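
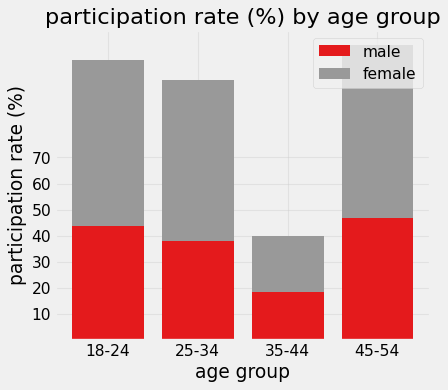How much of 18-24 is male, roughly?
≈ 40

male top ≈ 40, bottom ≈ 0; segment ≈ 40.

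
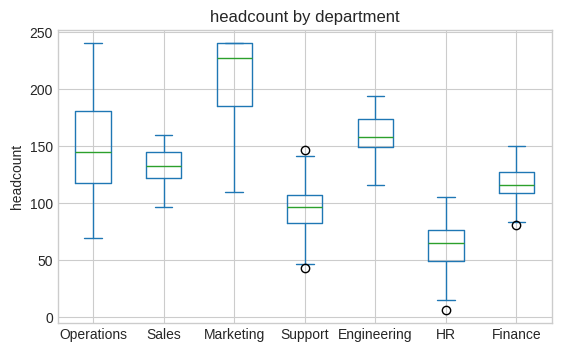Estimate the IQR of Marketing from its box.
≈ 60

Q3 ≈ 240, Q1 ≈ 180; IQR ≈ 60.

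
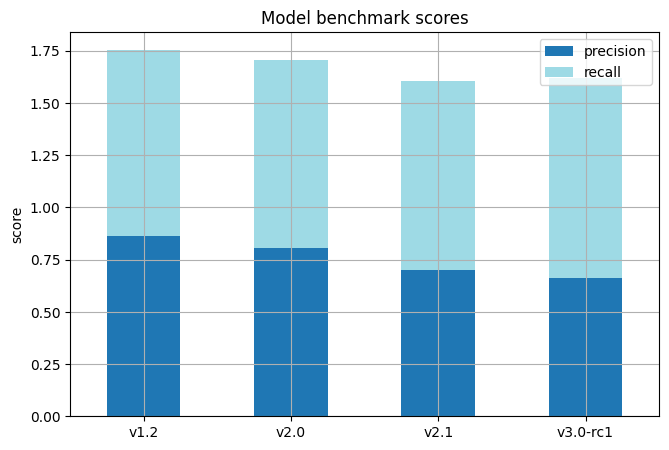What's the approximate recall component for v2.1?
recall top ≈ 1.6, bottom ≈ 0.6; segment ≈ 1.0.

≈ 1.0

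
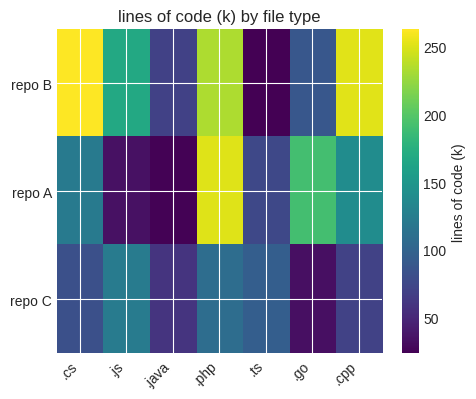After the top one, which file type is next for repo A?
.go

Top 3 for repo A: .php ≈ 260, .go ≈ 200, .cpp ≈ 140.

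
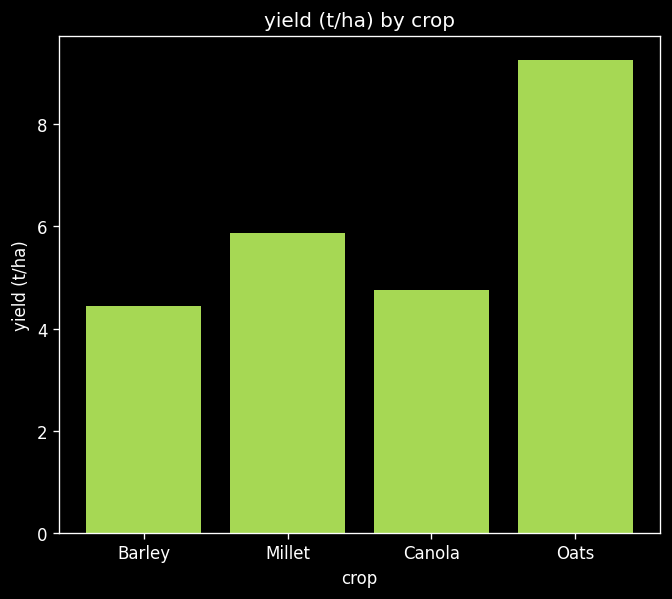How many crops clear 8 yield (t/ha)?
1

Above 8: Oats.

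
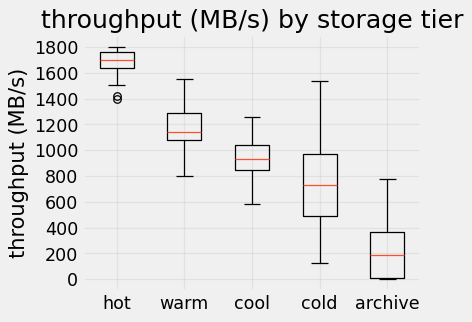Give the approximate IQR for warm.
Q3 ≈ 1200, Q1 ≈ 1000; IQR ≈ 200.

≈ 200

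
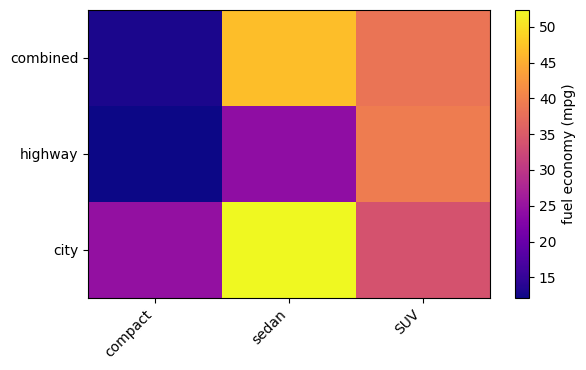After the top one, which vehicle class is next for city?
Top 3 for city: sedan ≈ 50, SUV ≈ 35, compact ≈ 25.

SUV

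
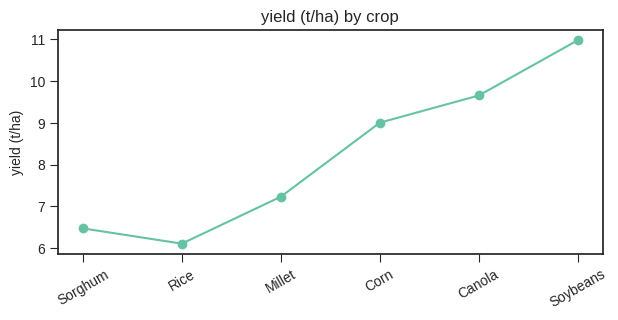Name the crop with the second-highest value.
Top 3: Soybeans ≈ 11.0, Canola ≈ 9.5, Corn ≈ 9.0.

Canola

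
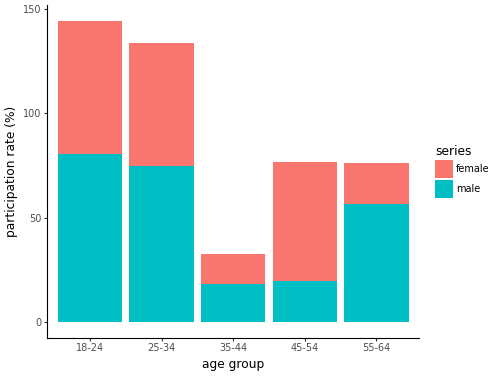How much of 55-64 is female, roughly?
female top ≈ 80, bottom ≈ 60; segment ≈ 20.

≈ 20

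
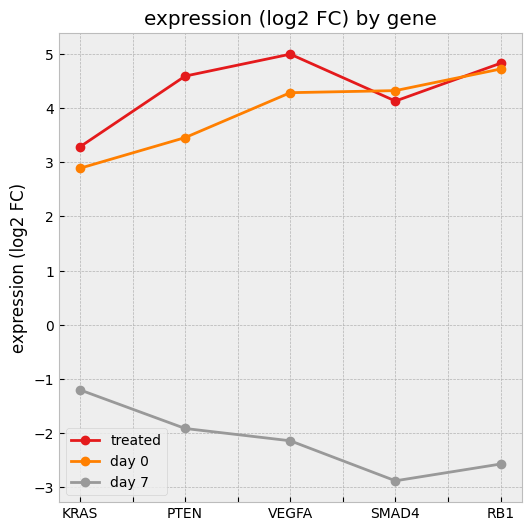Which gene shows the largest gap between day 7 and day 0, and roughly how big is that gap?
RB1: day 7 ≈ -3, day 0 ≈ 5 → gap ≈ 8. Next-largest (SMAD4) is only ≈ 7.

RB1, ≈ 8 log2 FC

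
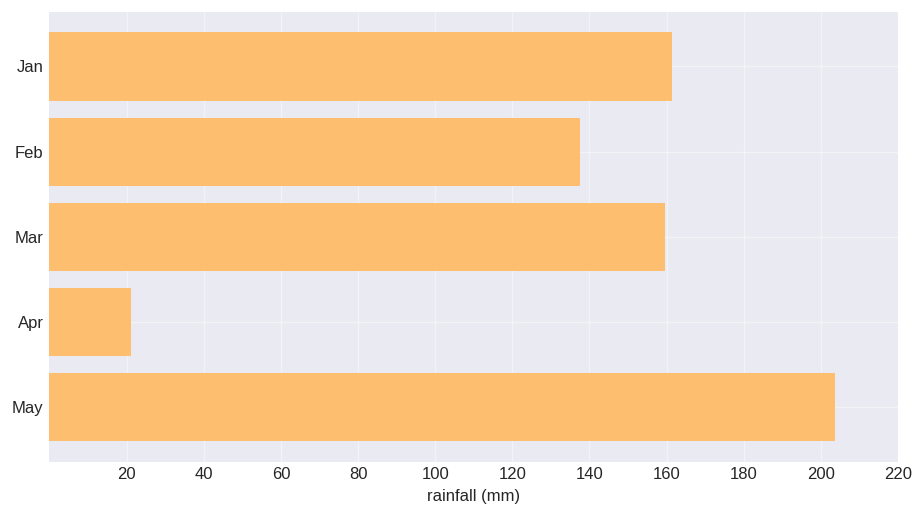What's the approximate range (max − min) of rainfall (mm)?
Max May ≈ 200, min Apr ≈ 20; range ≈ 180.

≈ 180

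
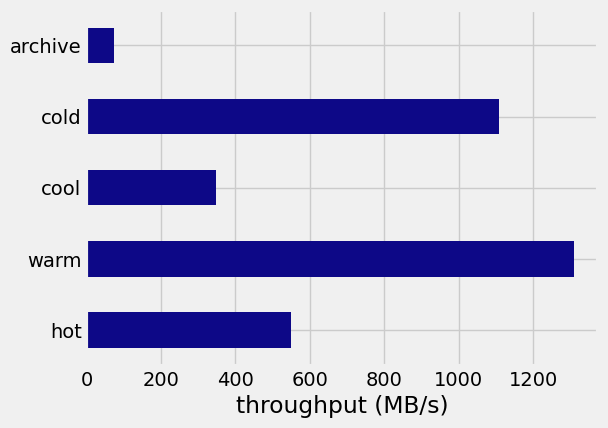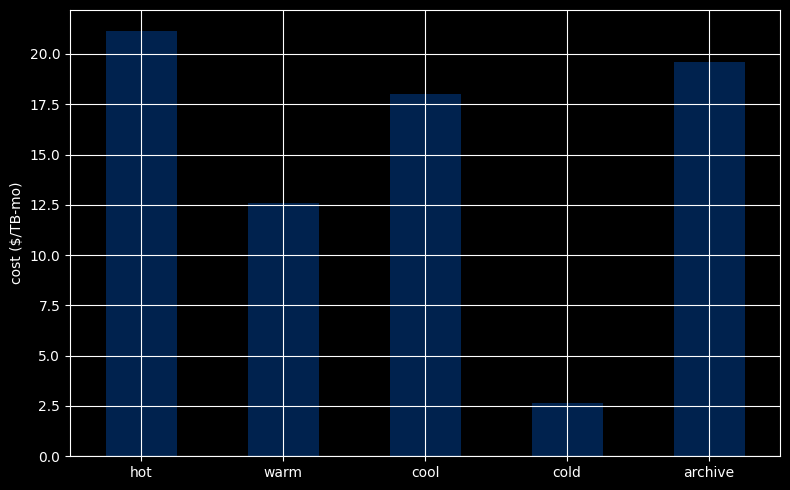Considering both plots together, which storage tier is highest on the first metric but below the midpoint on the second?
Chart 2 median cost ($/TB-mo) ≈ 18; below-median storage tiers: warm, cold. Among those, warm has the highest throughput (MB/s) (≈ 1400).

warm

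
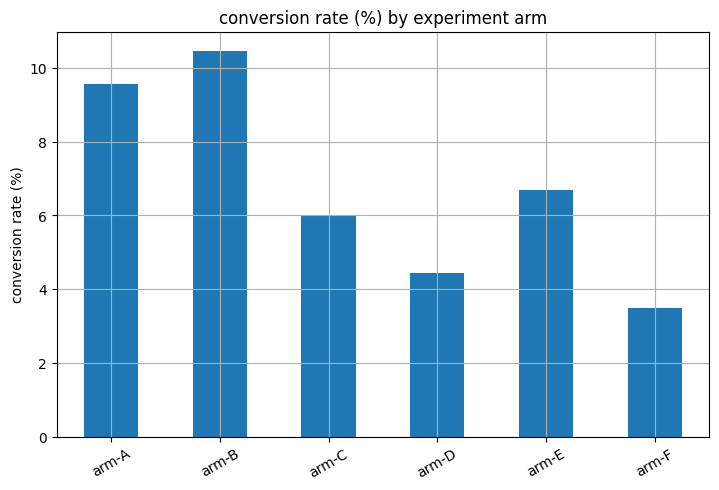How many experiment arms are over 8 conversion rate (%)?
Above 8: arm-A, arm-B.

2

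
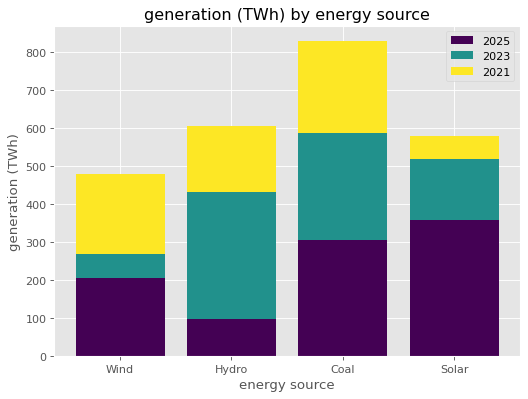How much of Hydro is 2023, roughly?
2023 top ≈ 400, bottom ≈ 100; segment ≈ 300.

≈ 300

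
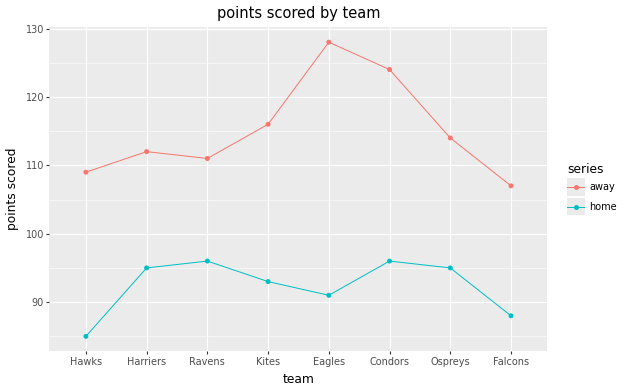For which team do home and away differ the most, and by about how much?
Eagles: home ≈ 90, away ≈ 130 → gap ≈ 40. Next-largest (Condors) is only ≈ 30.

Eagles, ≈ 40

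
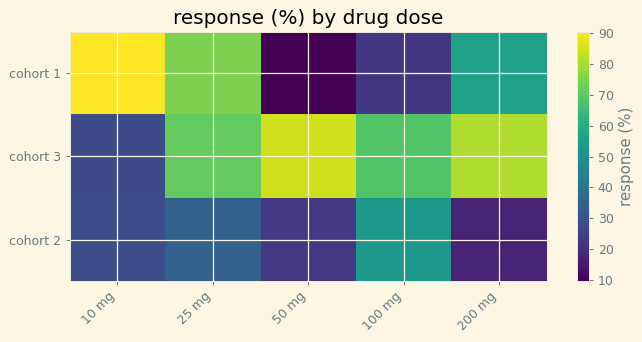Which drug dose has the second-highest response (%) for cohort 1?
25 mg

Top 3 for cohort 1: 10 mg ≈ 90, 25 mg ≈ 70, 200 mg ≈ 60.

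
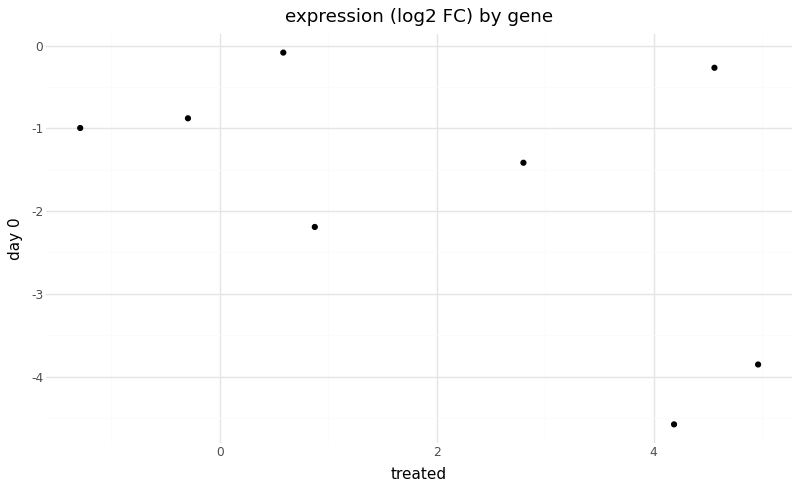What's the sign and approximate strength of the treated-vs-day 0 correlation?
Points are negatively correlated; moderate (|r| ≈ 0.5).

negative, moderate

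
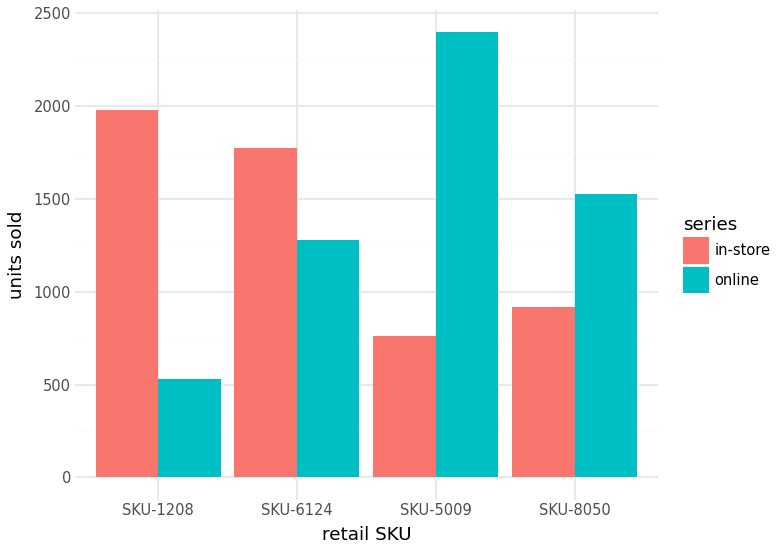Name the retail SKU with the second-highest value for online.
Top 3 for online: SKU-5009 ≈ 2400, SKU-8050 ≈ 1600, SKU-6124 ≈ 1200.

SKU-8050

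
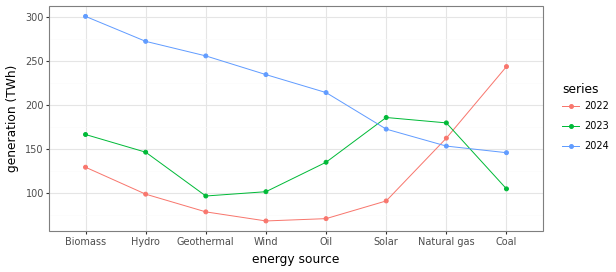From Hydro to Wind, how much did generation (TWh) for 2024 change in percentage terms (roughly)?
≈ -14.3%

Hydro ≈ 280, Wind ≈ 240; (240 − 280) / 280 ≈ -14.3%.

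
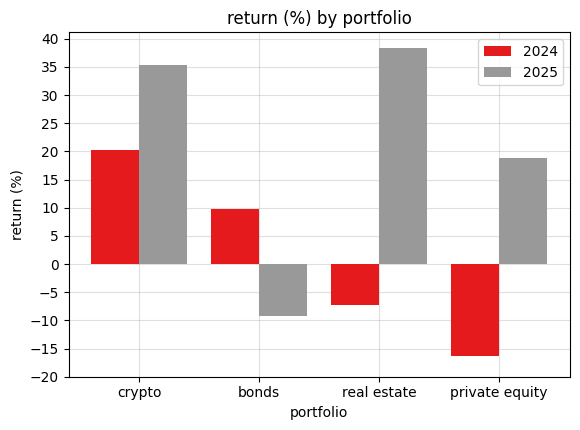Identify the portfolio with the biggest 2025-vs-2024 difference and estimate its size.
real estate, ≈ 45 %

real estate: 2025 ≈ 40, 2024 ≈ -5 → gap ≈ 45. Next-largest (private equity) is only ≈ 35.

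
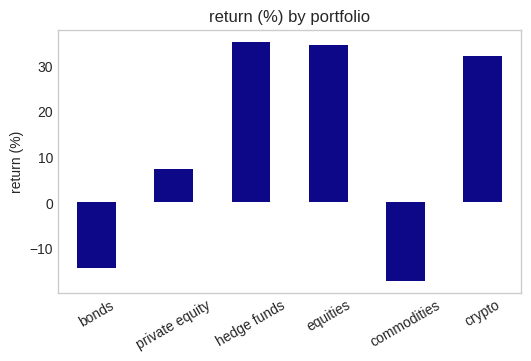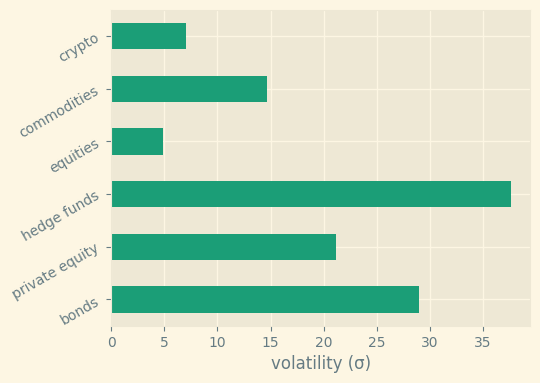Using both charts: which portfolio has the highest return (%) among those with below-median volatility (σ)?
Chart 2 median volatility (σ) ≈ 20; below-median portfolios: equities, commodities, crypto. Among those, equities has the highest return (%) (≈ 35).

equities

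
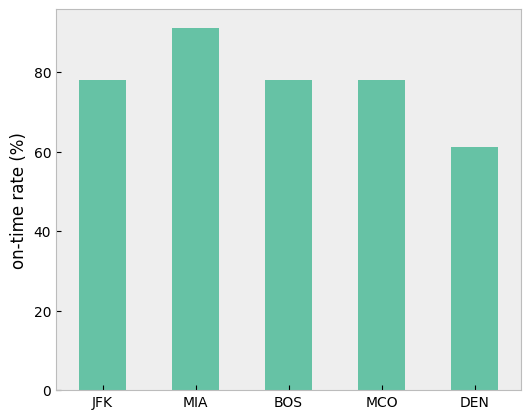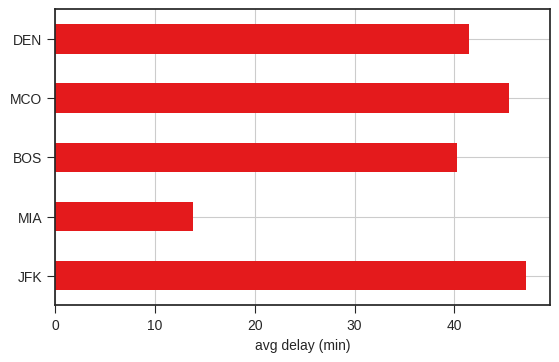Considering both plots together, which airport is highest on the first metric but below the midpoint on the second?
Chart 2 median avg delay (min) ≈ 40; below-median airports: MIA, BOS. Among those, MIA has the highest on-time rate (%) (≈ 90).

MIA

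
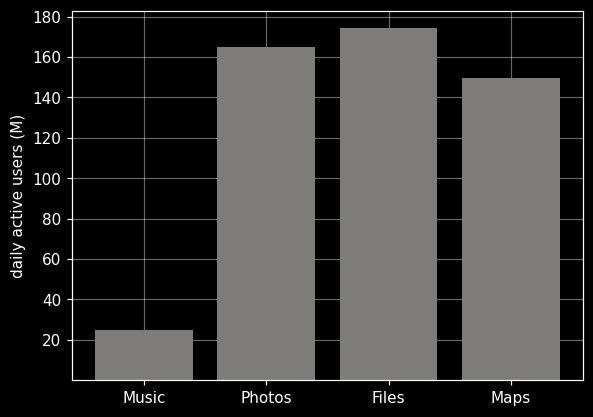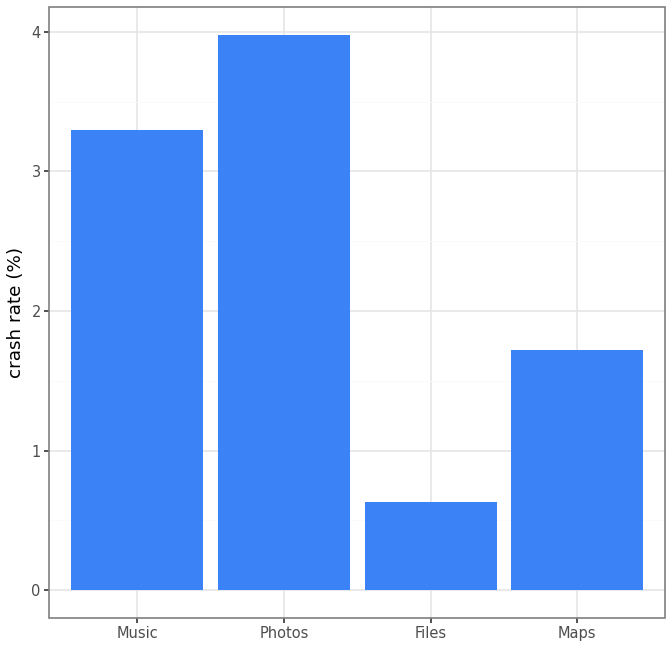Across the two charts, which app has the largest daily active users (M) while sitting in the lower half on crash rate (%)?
Chart 2 median crash rate (%) ≈ 2.5; below-median apps: Files, Maps. Among those, Files has the highest daily active users (M) (≈ 180).

Files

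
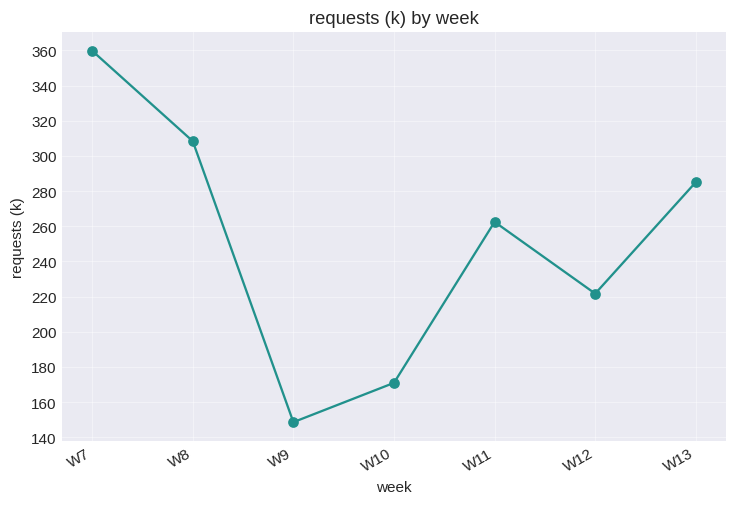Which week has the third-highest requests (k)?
W13

Top 4: W7 ≈ 360, W8 ≈ 300, W13 ≈ 280, W11 ≈ 260.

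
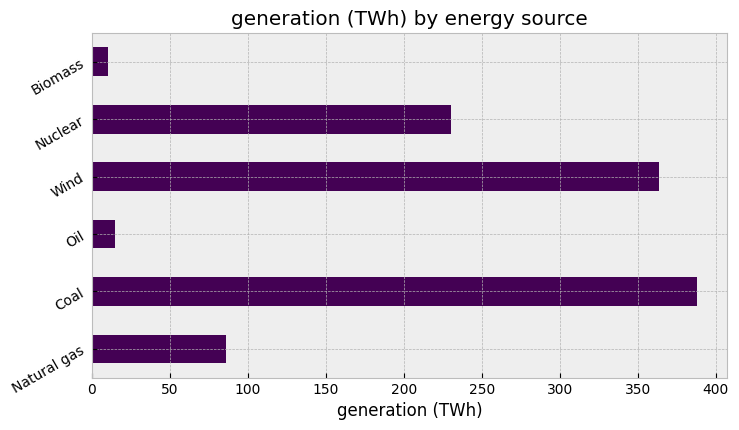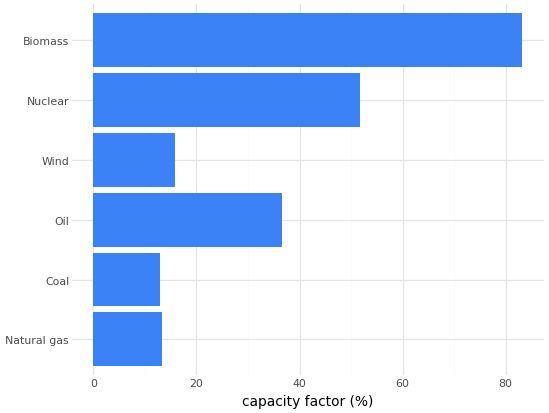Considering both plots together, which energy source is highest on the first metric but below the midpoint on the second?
Coal

Chart 2 median capacity factor (%) ≈ 30; below-median energy sources: Natural gas, Coal, Wind. Among those, Coal has the highest generation (TWh) (≈ 400).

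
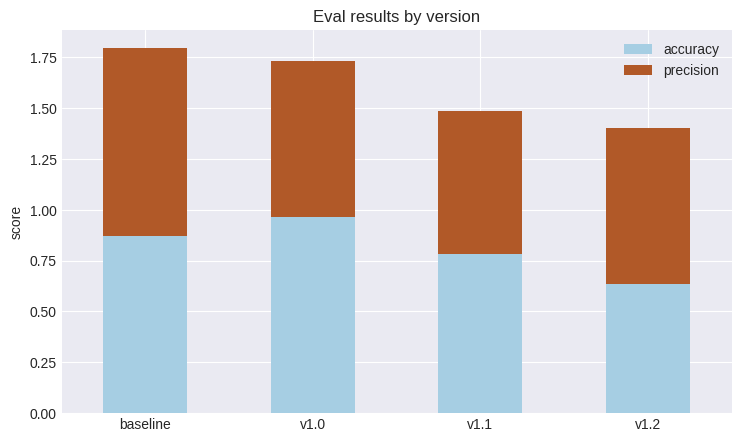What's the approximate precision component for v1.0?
precision top ≈ 1.8, bottom ≈ 1.0; segment ≈ 0.8.

≈ 0.8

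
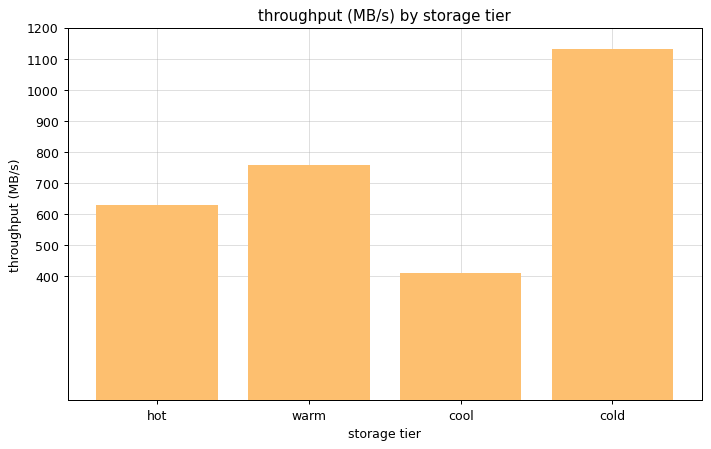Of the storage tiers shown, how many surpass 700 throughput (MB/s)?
2

Above 700: warm, cold.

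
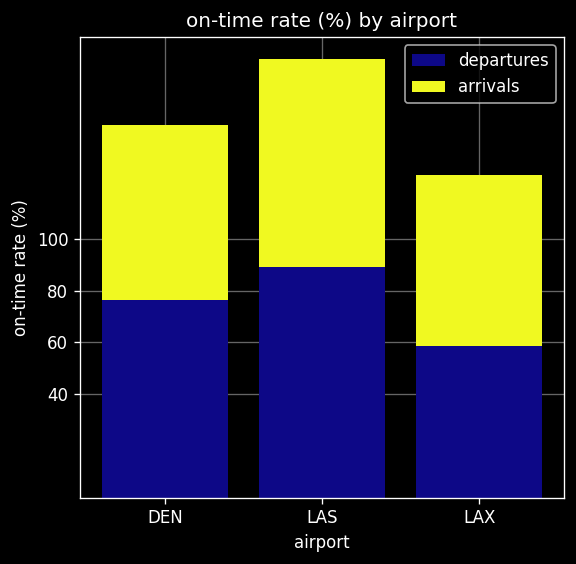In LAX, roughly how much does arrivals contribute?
≈ 60

arrivals top ≈ 120, bottom ≈ 60; segment ≈ 60.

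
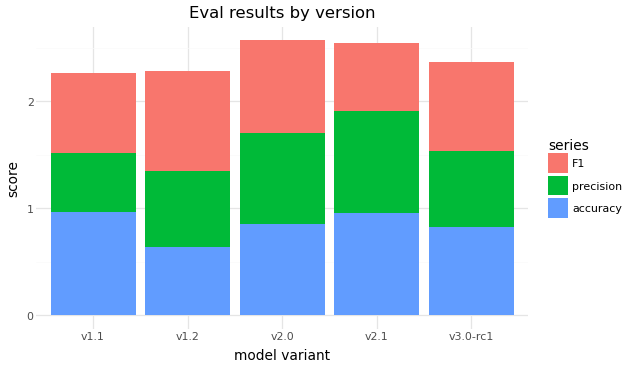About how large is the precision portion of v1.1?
precision top ≈ 1.5, bottom ≈ 1.0; segment ≈ 0.5.

≈ 0.5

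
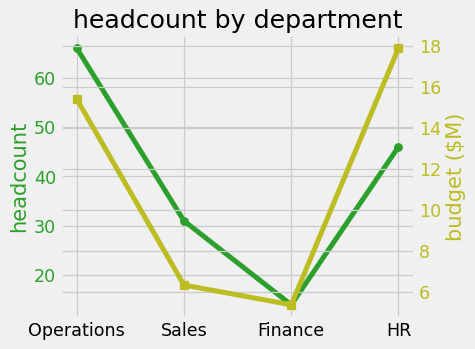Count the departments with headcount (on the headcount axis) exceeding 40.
Above 40: Operations, HR.

2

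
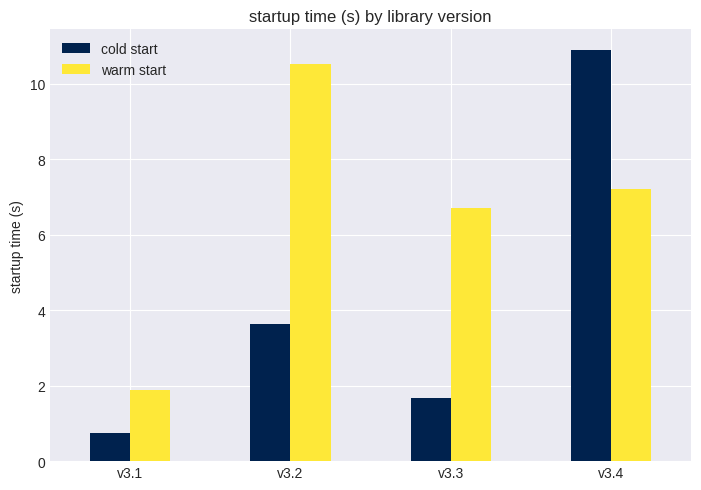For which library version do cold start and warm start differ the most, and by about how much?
v3.2, ≈ 7 s

v3.2: cold start ≈ 4, warm start ≈ 11 → gap ≈ 7. Next-largest (v3.3) is only ≈ 5.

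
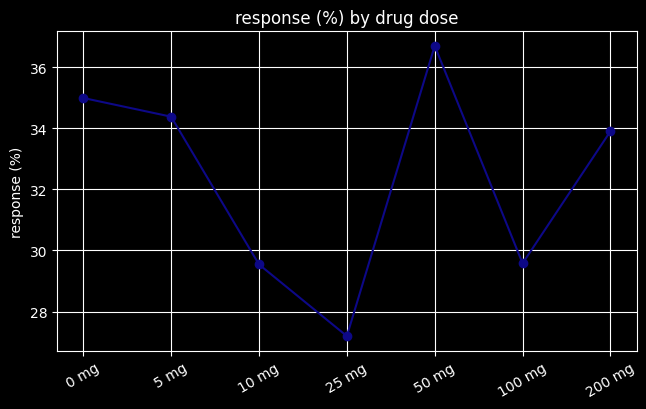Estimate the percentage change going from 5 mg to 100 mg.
≈ -11.8%

5 mg ≈ 34, 100 mg ≈ 30; (30 − 34) / 34 ≈ -11.8%.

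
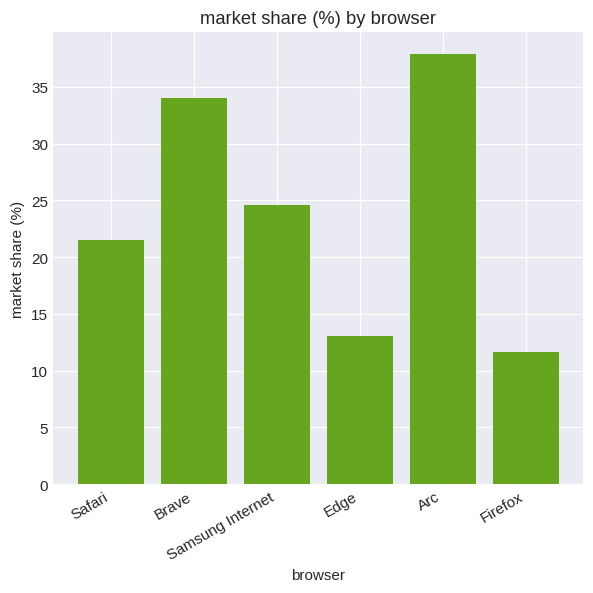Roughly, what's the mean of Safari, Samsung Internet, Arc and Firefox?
≈ 24

(20 + 25 + 40 + 10) / 4 ≈ 24.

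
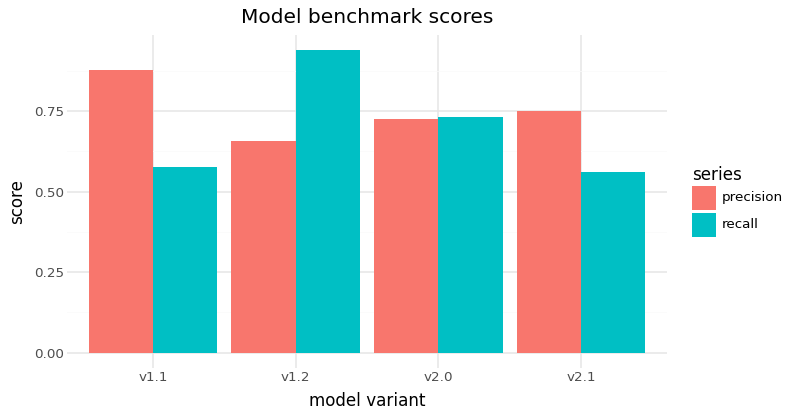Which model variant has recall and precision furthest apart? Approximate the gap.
v1.1: recall ≈ 0.6, precision ≈ 0.9 → gap ≈ 0.3. Next-largest (v1.2) is only ≈ 0.2.

v1.1, ≈ 0.3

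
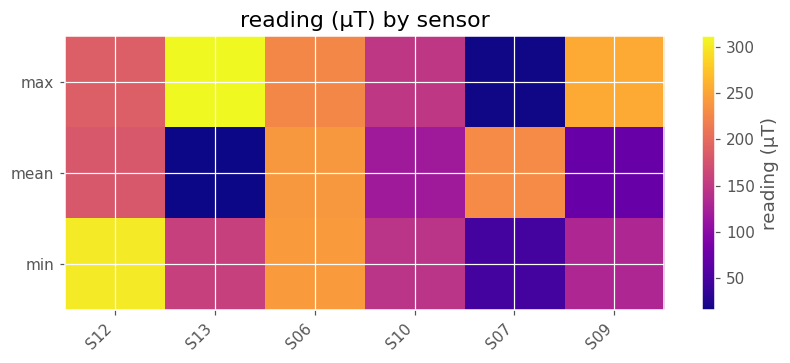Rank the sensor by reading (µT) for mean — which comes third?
S12

Top 4 for mean: S06 ≈ 250, S07 ≈ 225, S12 ≈ 175, S10 ≈ 125.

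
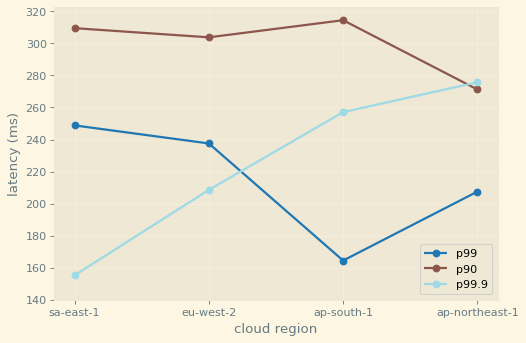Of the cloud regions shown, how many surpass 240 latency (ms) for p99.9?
Above 240: ap-south-1, ap-northeast-1.

2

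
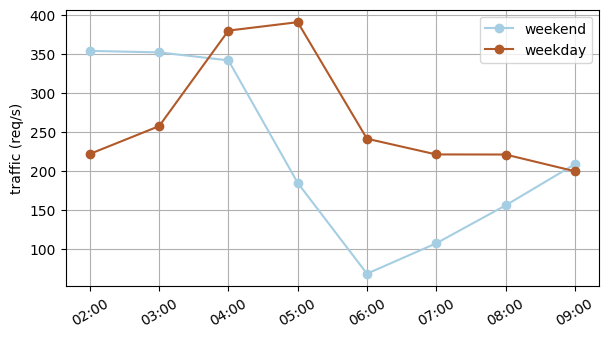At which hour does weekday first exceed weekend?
03:00: weekday ≈ 250 vs weekend ≈ 350 (not yet); 04:00: weekday ≈ 400 vs weekend ≈ 350 (first crossover).

04:00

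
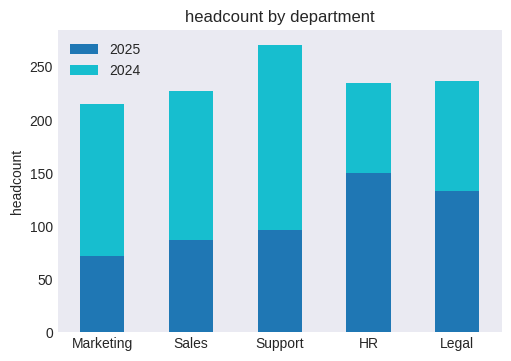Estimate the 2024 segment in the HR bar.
≈ 75

2024 top ≈ 225, bottom ≈ 150; segment ≈ 75.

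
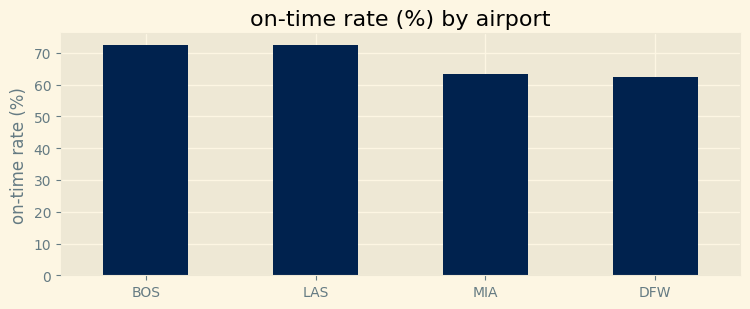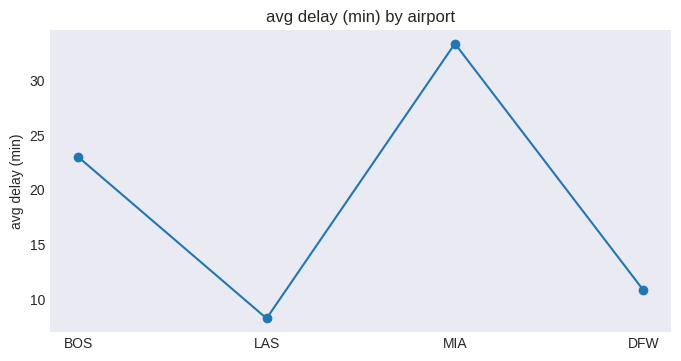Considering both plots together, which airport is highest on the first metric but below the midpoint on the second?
Chart 2 median avg delay (min) ≈ 15; below-median airports: LAS, DFW. Among those, LAS has the highest on-time rate (%) (≈ 70).

LAS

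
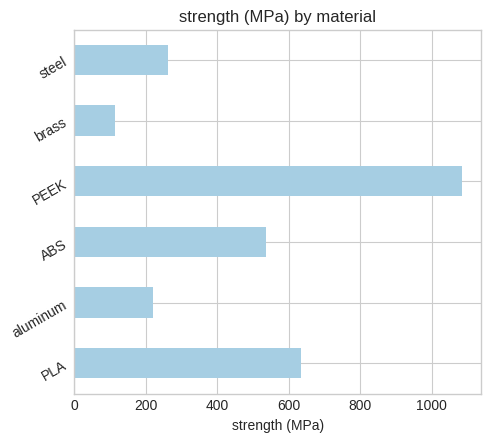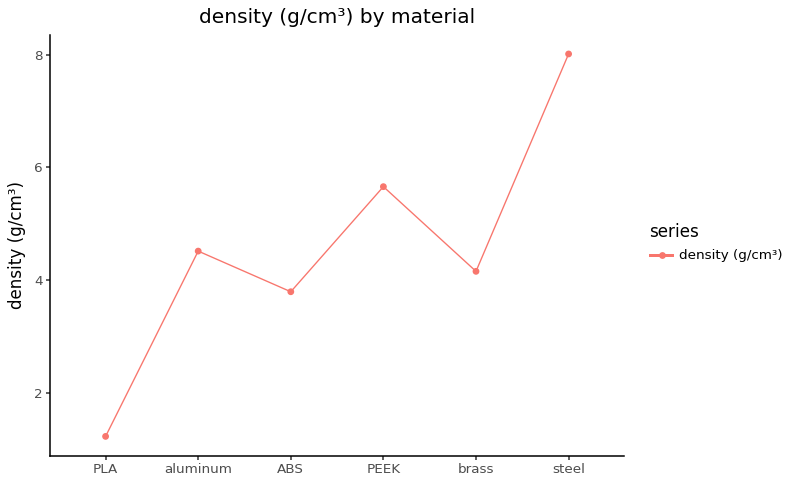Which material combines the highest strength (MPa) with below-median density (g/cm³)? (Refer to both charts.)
Chart 2 median density (g/cm³) ≈ 4; below-median materials: PLA, ABS, brass. Among those, PLA has the highest strength (MPa) (≈ 600).

PLA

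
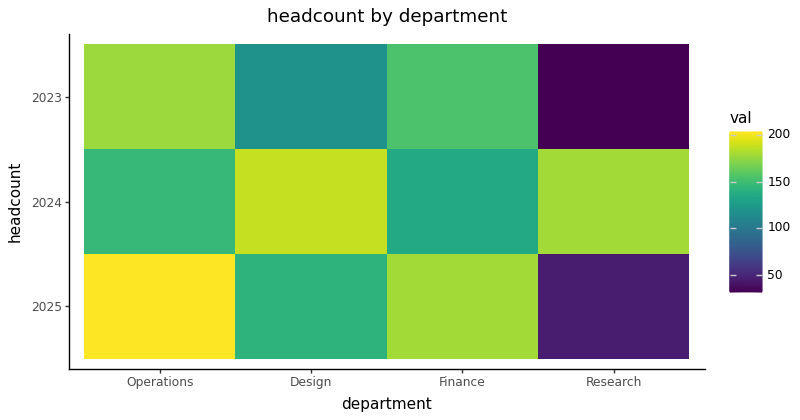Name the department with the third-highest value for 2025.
Top 4 for 2025: Operations ≈ 200, Finance ≈ 180, Design ≈ 140, Research ≈ 40.

Design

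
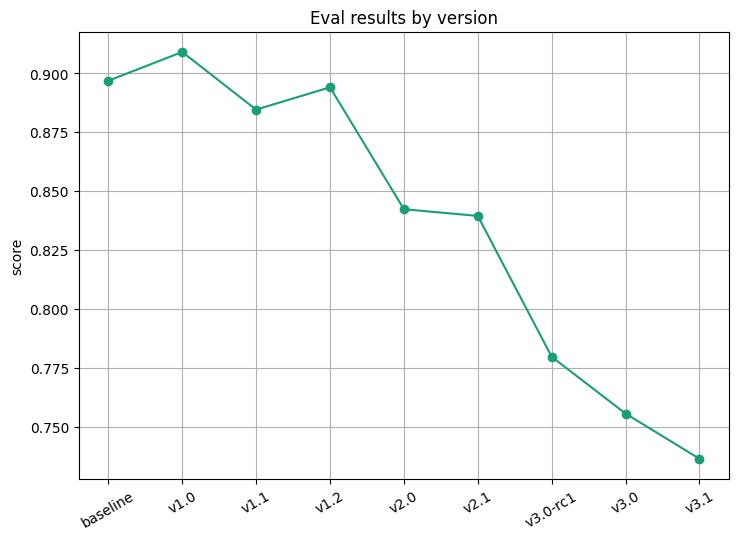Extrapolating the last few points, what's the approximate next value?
Last three: 0.78, 0.76, 0.74 → slope ≈ -0.02/step → next ≈ 0.72.

≈ 0.72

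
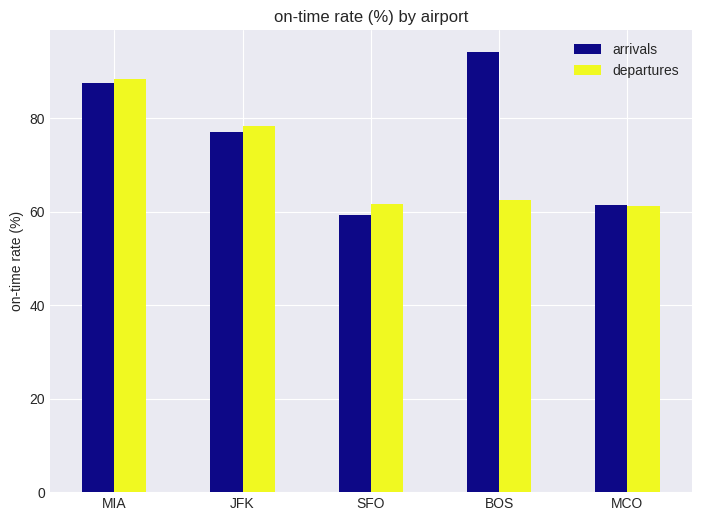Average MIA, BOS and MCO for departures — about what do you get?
≈ 70

(90 + 60 + 60) / 3 ≈ 70.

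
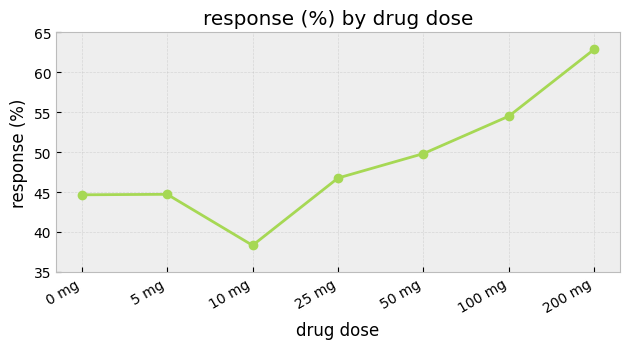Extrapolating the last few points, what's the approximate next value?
Last three: 50, 55, 65 → slope ≈ 7.5/step → next ≈ 72.5.

≈ 72.5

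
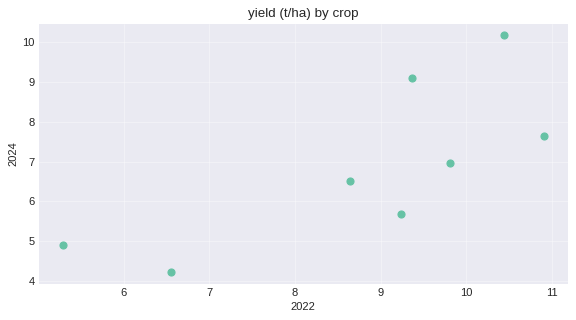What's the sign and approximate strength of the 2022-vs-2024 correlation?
Points are positively correlated; strong (|r| ≈ 0.8).

positive, strong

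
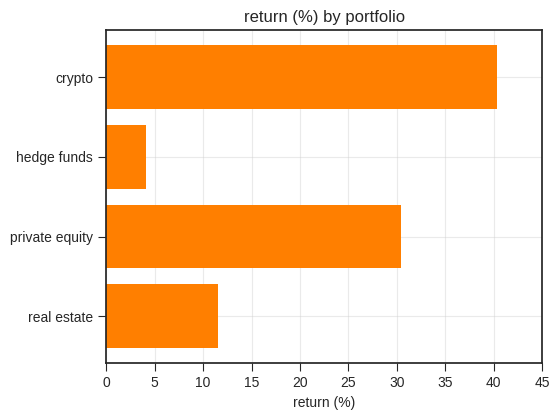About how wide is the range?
≈ 35

Max crypto ≈ 40, min hedge funds ≈ 5; range ≈ 35.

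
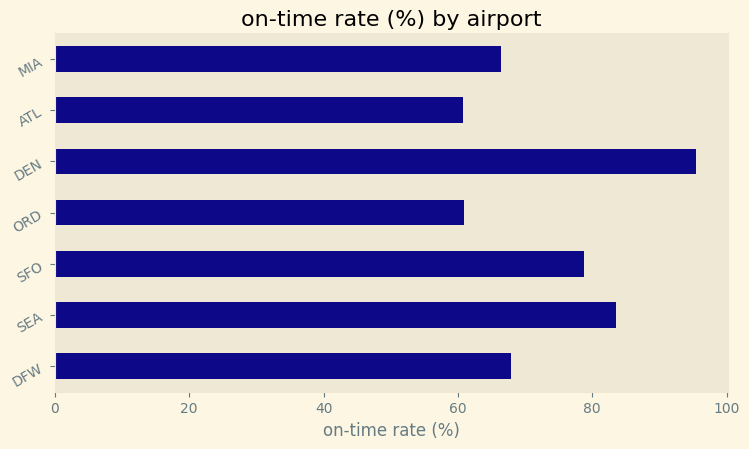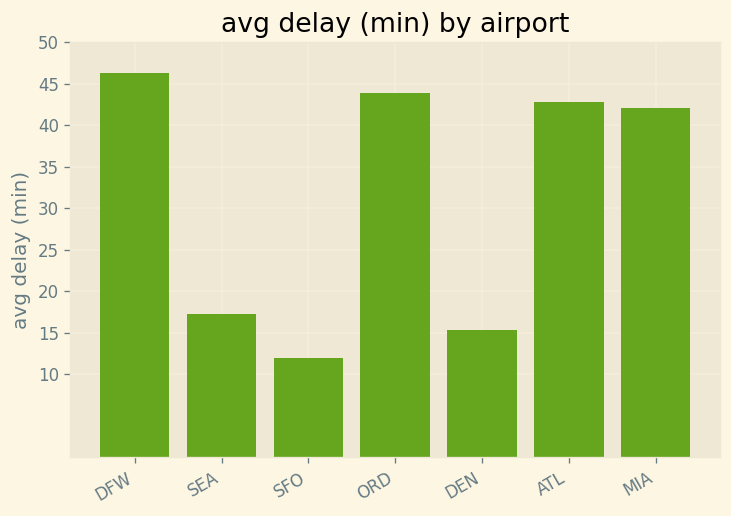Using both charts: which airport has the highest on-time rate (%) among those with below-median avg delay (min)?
DEN

Chart 2 median avg delay (min) ≈ 40; below-median airports: SEA, SFO, DEN. Among those, DEN has the highest on-time rate (%) (≈ 100).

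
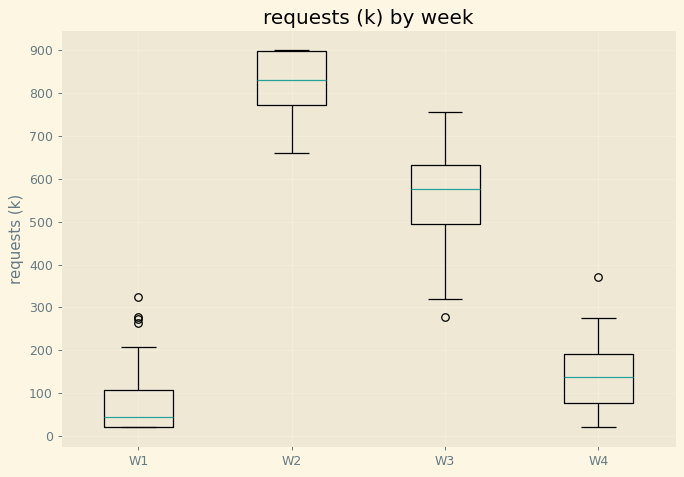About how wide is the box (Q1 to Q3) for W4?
≈ 100

Q3 ≈ 200, Q1 ≈ 100; IQR ≈ 100.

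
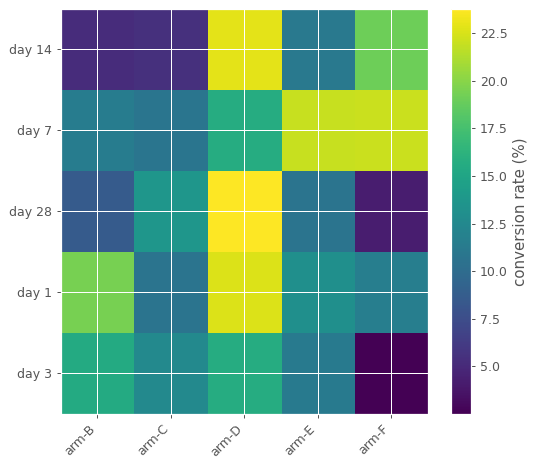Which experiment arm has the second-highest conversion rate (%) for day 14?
Top 3 for day 14: arm-D ≈ 22, arm-F ≈ 20, arm-E ≈ 12.

arm-F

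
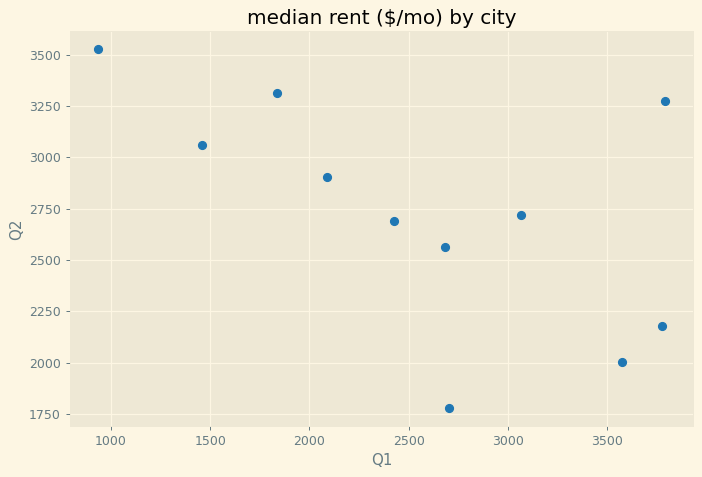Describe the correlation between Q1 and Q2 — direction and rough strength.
Points are negatively correlated; moderate (|r| ≈ 0.6).

negative, moderate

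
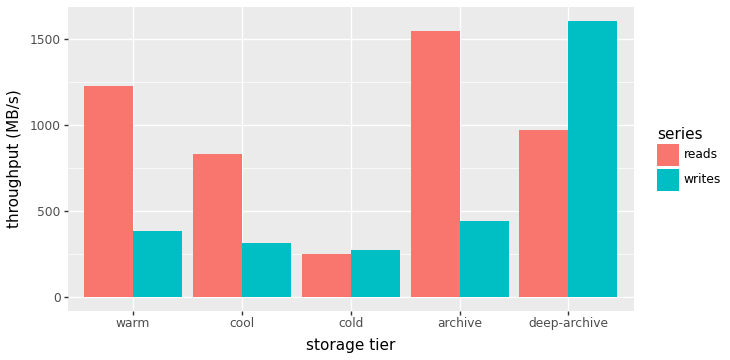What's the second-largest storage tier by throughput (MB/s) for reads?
Top 3 for reads: archive ≈ 1600, warm ≈ 1200, deep-archive ≈ 1000.

warm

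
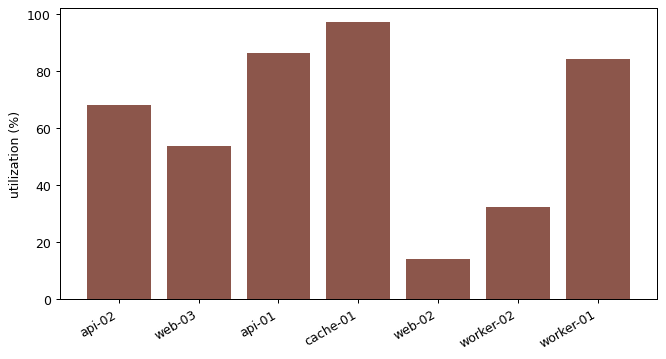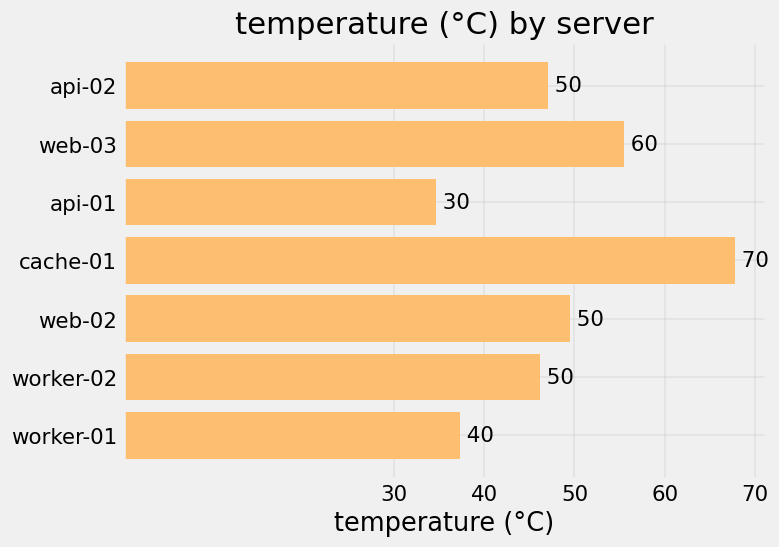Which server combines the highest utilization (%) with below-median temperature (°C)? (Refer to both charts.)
Chart 2 median temperature (°C) ≈ 50; below-median servers: api-01, worker-02, worker-01. Among those, api-01 has the highest utilization (%) (≈ 90).

api-01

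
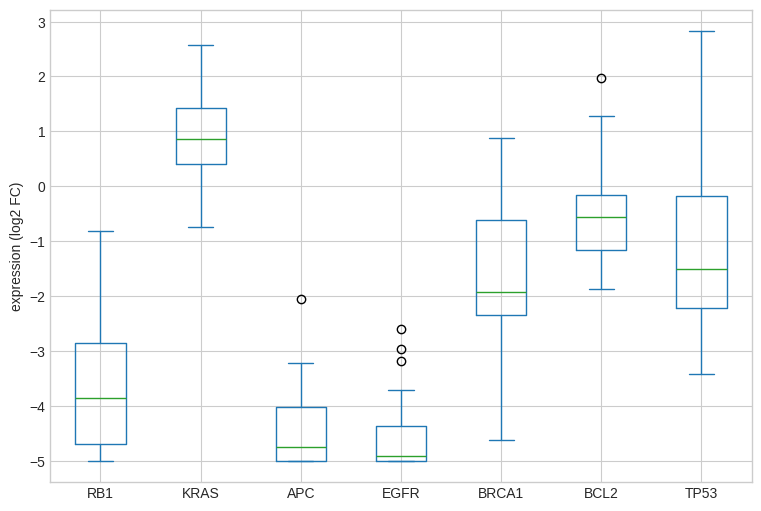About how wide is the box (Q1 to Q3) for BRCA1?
Q3 ≈ -0.5, Q1 ≈ -2.5; IQR ≈ 2.0.

≈ 2.0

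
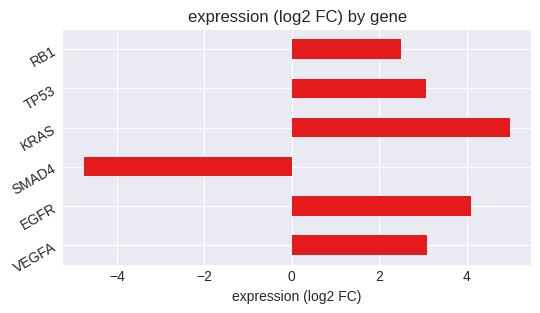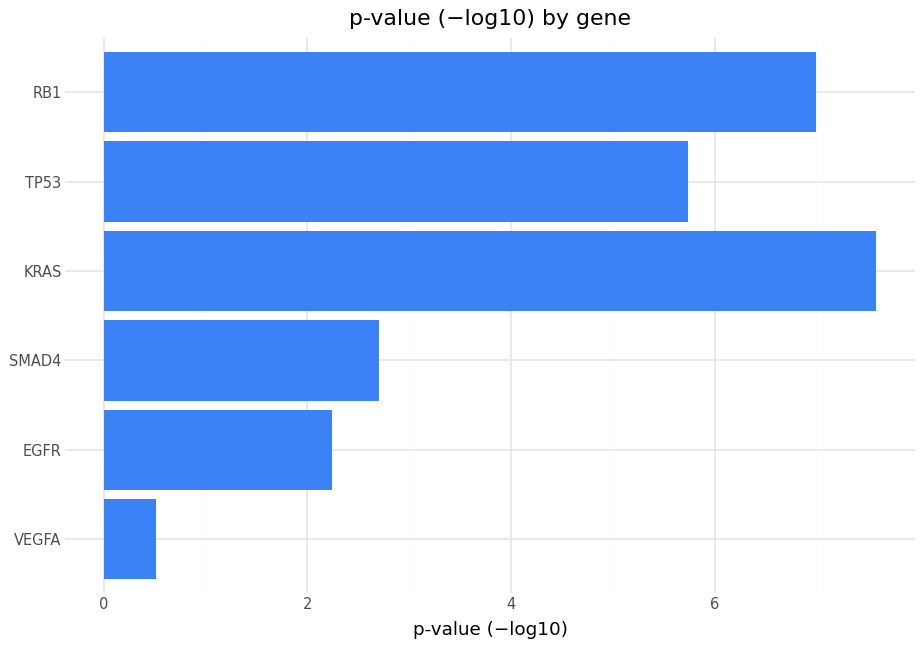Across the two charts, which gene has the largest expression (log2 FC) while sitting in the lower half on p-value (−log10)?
EGFR

Chart 2 median p-value (−log10) ≈ 4; below-median genes: VEGFA, EGFR, SMAD4. Among those, EGFR has the highest expression (log2 FC) (≈ 4).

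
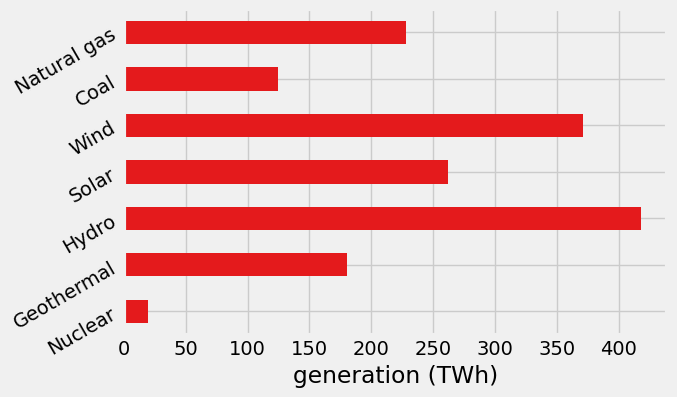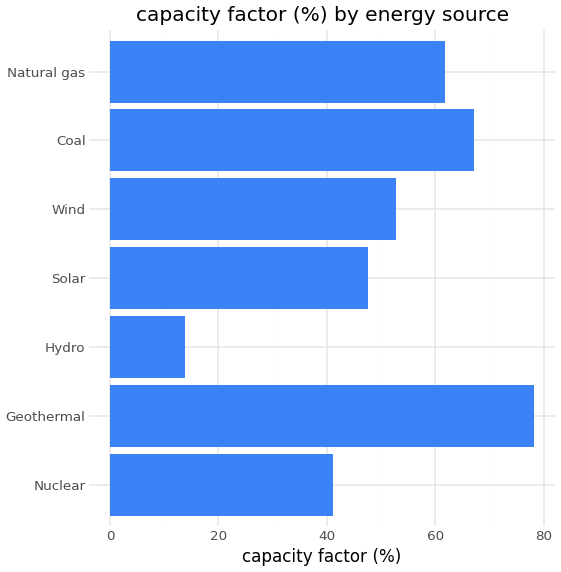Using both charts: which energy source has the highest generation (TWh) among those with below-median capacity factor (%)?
Chart 2 median capacity factor (%) ≈ 50; below-median energy sources: Nuclear, Hydro, Solar. Among those, Hydro has the highest generation (TWh) (≈ 400).

Hydro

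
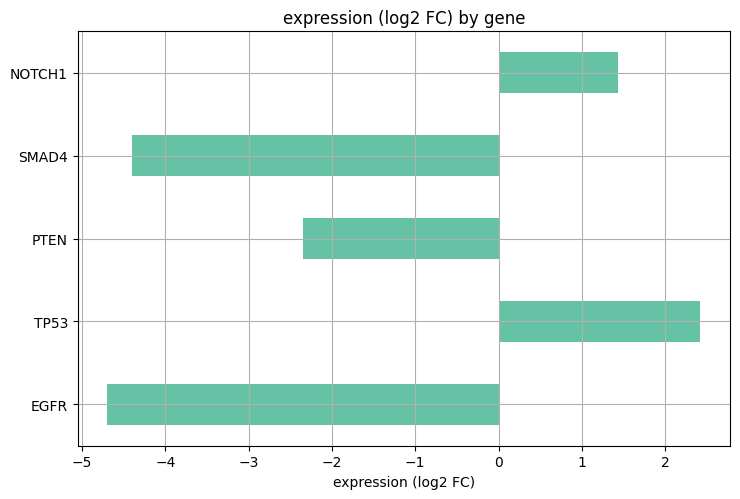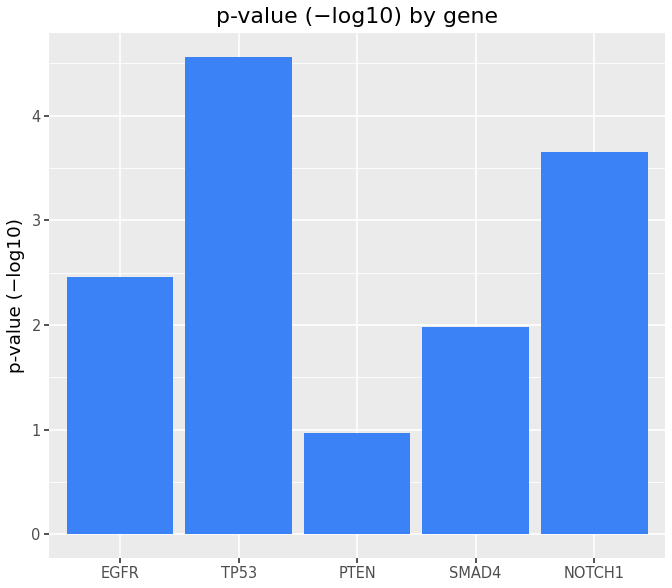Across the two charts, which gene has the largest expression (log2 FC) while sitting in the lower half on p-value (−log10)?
PTEN

Chart 2 median p-value (−log10) ≈ 2.5; below-median genes: PTEN, SMAD4. Among those, PTEN has the highest expression (log2 FC) (≈ -2.5).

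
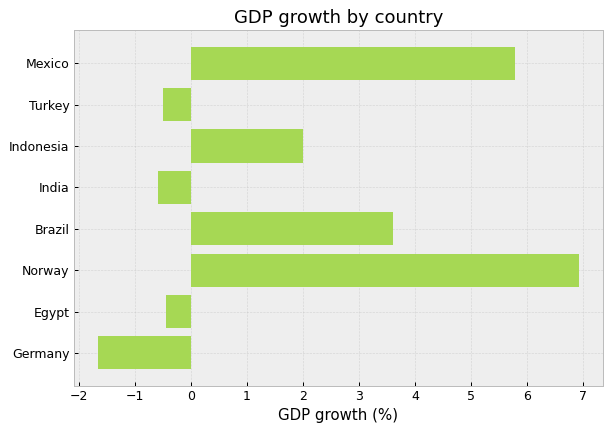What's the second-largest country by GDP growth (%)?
Mexico

Top 3: Norway ≈ 7, Mexico ≈ 6, Brazil ≈ 4.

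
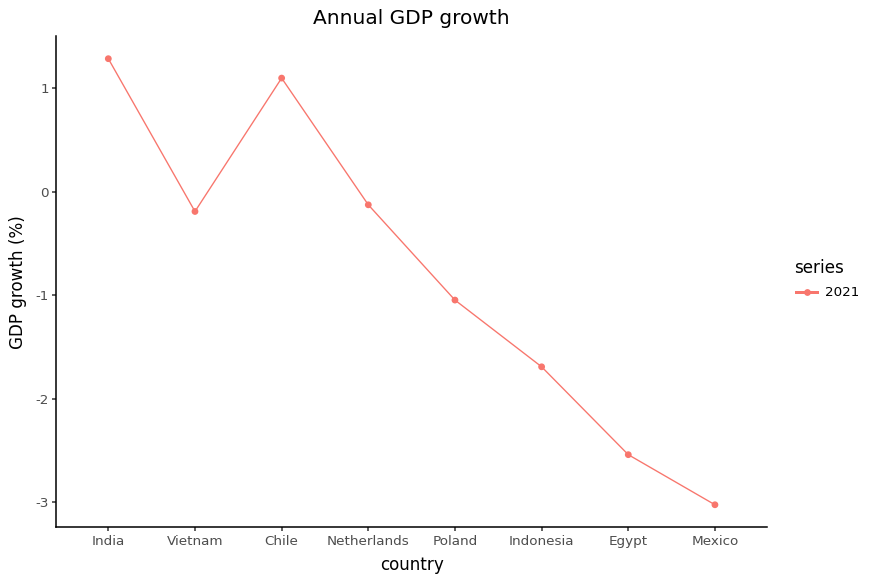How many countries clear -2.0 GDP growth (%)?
Above -2.0: India, Vietnam, Chile, Netherlands, Poland, Indonesia.

6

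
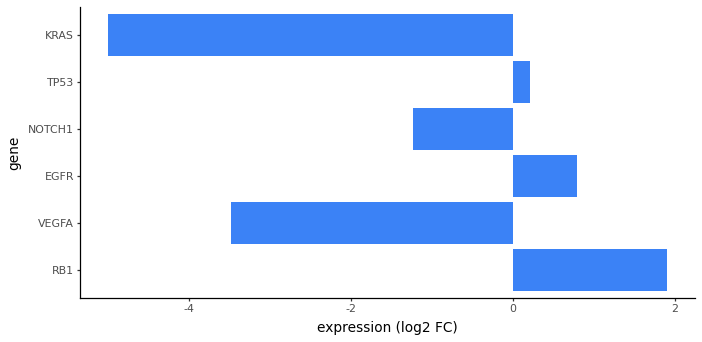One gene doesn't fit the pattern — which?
KRAS ≈ -5; the rest sit between ≈ -3 and ≈ 2.

KRAS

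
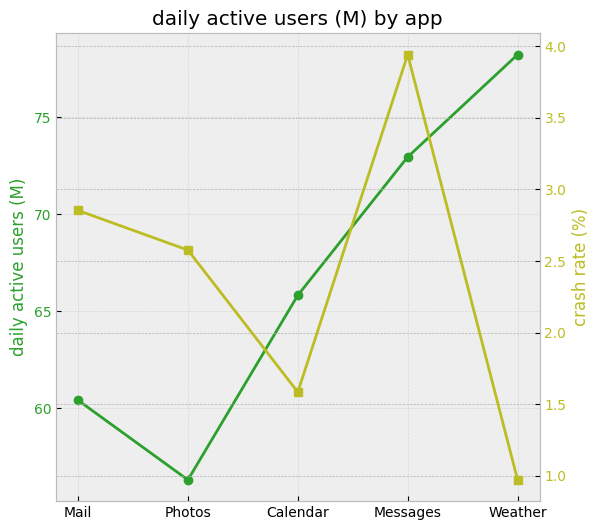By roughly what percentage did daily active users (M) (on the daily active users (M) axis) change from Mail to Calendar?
≈ +10%

Mail ≈ 60, Calendar ≈ 66; (66 − 60) / 60 ≈ +10%.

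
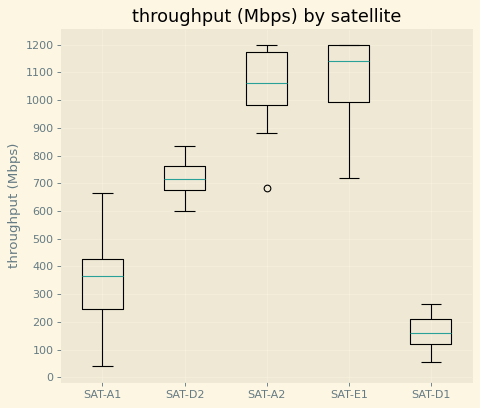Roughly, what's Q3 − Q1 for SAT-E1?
Q3 ≈ 1200, Q1 ≈ 1000; IQR ≈ 200.

≈ 200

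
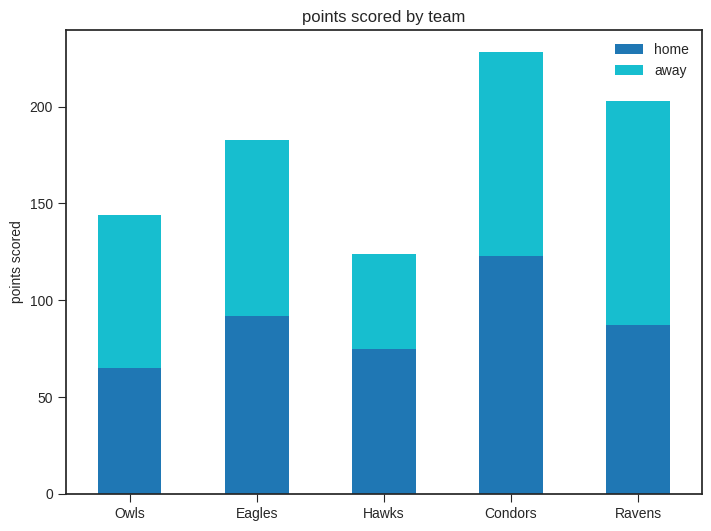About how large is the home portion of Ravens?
≈ 80

home top ≈ 80, bottom ≈ 0; segment ≈ 80.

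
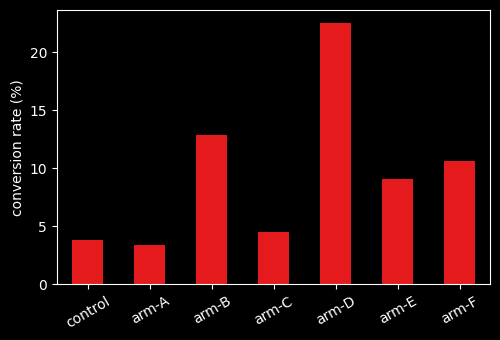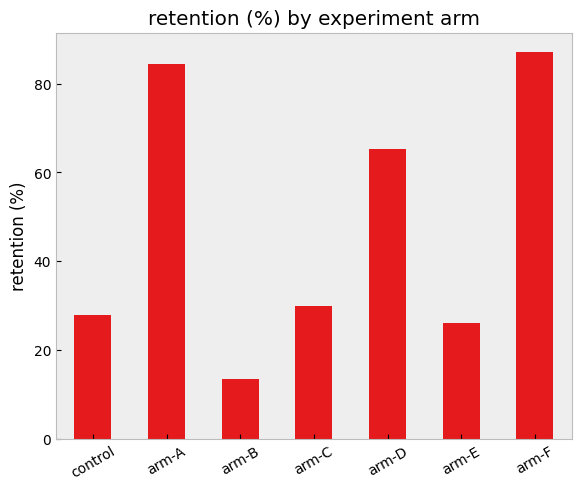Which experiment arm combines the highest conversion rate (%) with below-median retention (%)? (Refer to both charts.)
arm-B

Chart 2 median retention (%) ≈ 30; below-median experiment arms: control, arm-B, arm-E. Among those, arm-B has the highest conversion rate (%) (≈ 15).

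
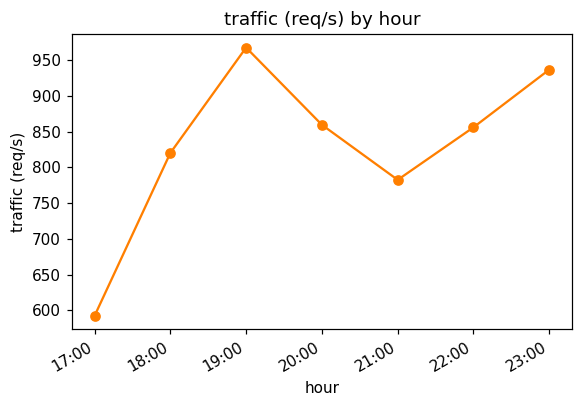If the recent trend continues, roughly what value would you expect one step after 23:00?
Last three: 800, 850, 950 → slope ≈ 75/step → next ≈ 1025.

≈ 1025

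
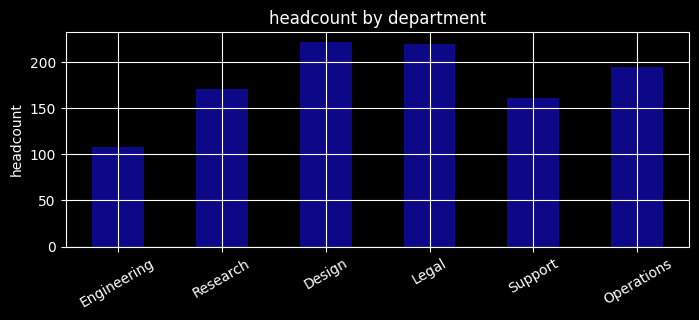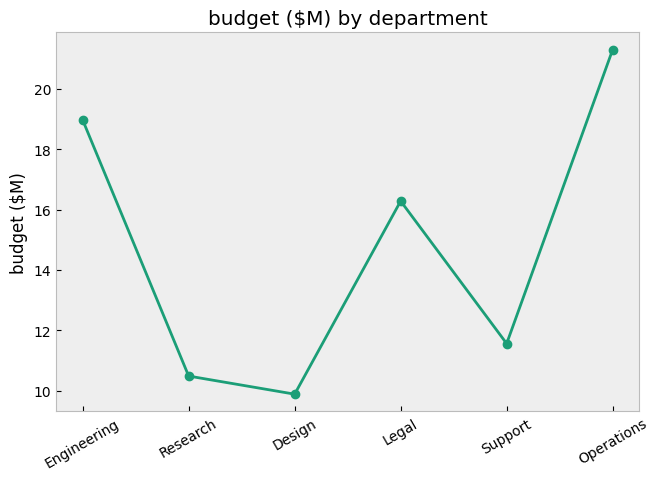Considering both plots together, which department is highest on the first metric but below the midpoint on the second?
Chart 2 median budget ($M) ≈ 14; below-median departments: Research, Design, Support. Among those, Design has the highest headcount (≈ 225).

Design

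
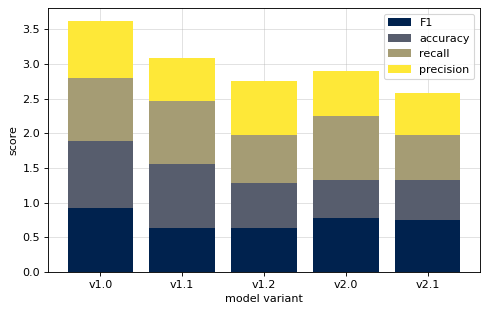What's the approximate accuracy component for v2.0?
accuracy top ≈ 1.5, bottom ≈ 1.0; segment ≈ 0.5.

≈ 0.5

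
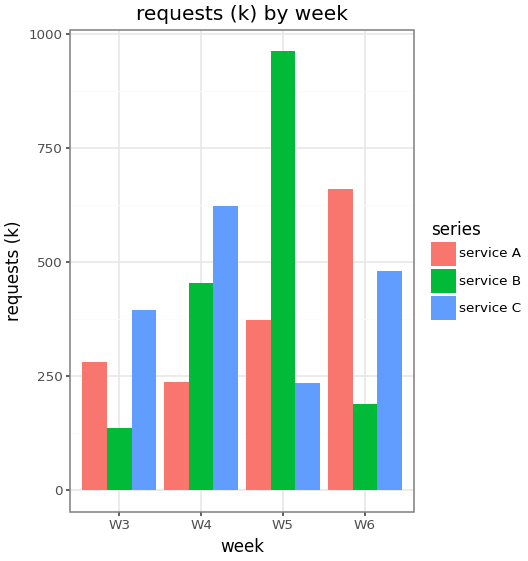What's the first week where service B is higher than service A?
W4

W3: service B ≈ 100 vs service A ≈ 300 (not yet); W4: service B ≈ 500 vs service A ≈ 200 (first crossover).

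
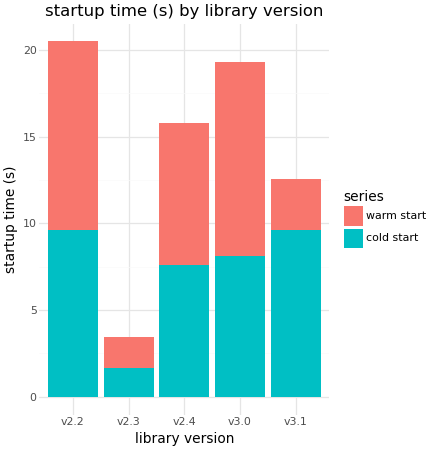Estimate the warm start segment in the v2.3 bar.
≈ 2

warm start top ≈ 4, bottom ≈ 2; segment ≈ 2.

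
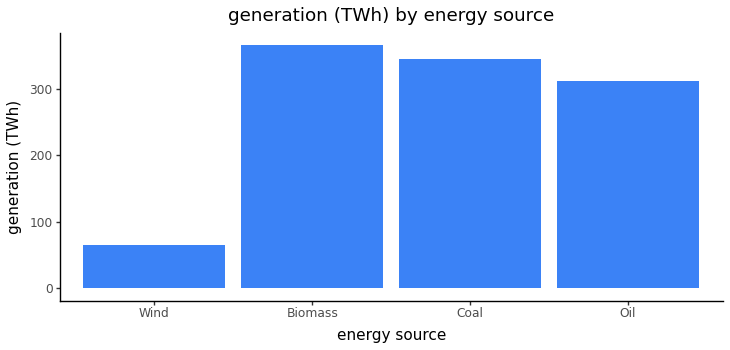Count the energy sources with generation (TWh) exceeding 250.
Above 250: Biomass, Coal, Oil.

3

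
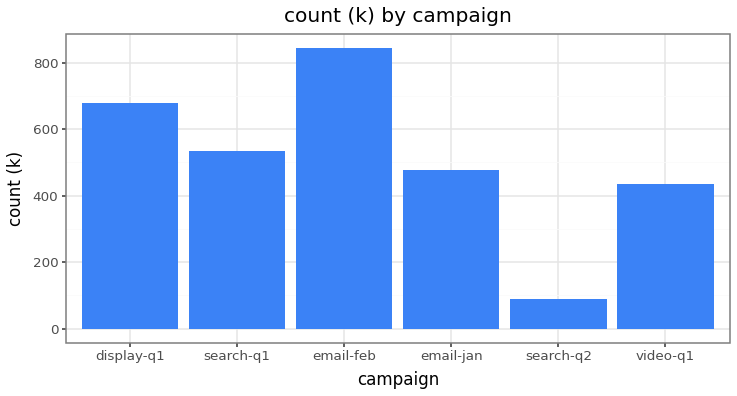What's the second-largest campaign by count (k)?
Top 3: email-feb ≈ 800, display-q1 ≈ 700, search-q1 ≈ 500.

display-q1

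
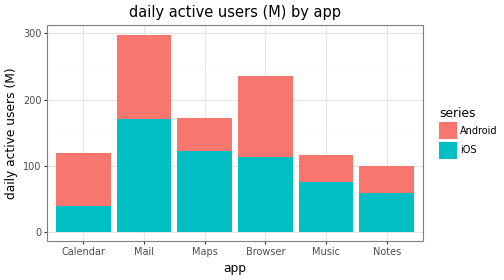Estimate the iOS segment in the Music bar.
iOS top ≈ 75, bottom ≈ 0; segment ≈ 75.

≈ 75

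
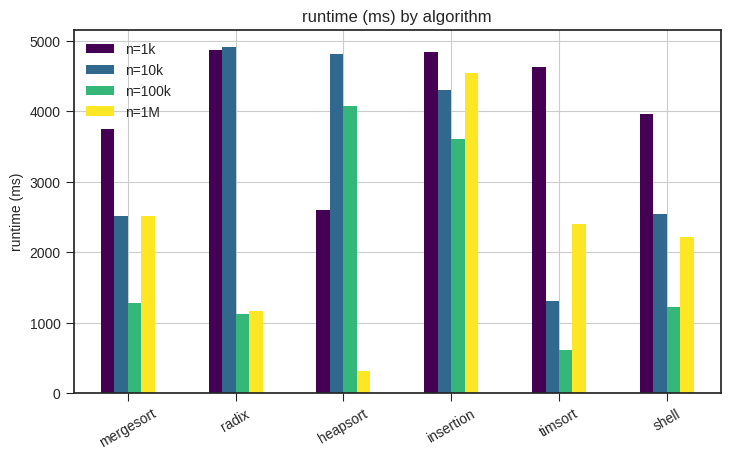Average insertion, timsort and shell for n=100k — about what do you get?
(3500 + 500 + 1000) / 3 ≈ 1667.

≈ 1667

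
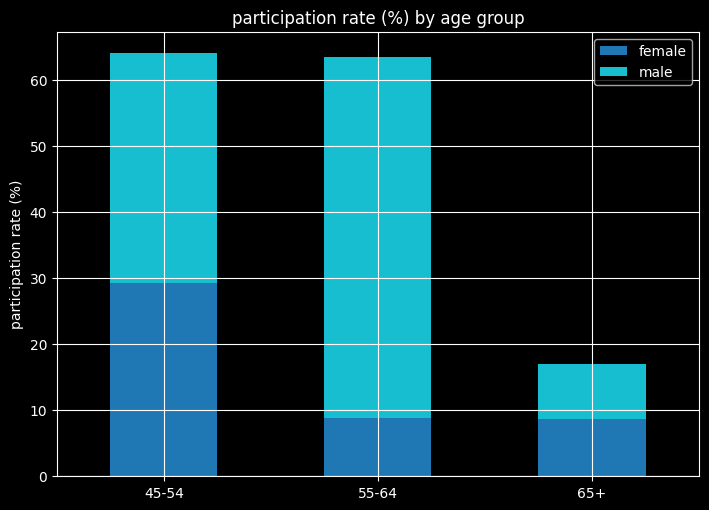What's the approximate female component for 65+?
≈ 10

female top ≈ 10, bottom ≈ 0; segment ≈ 10.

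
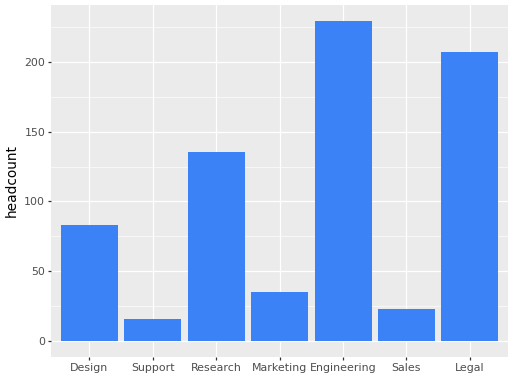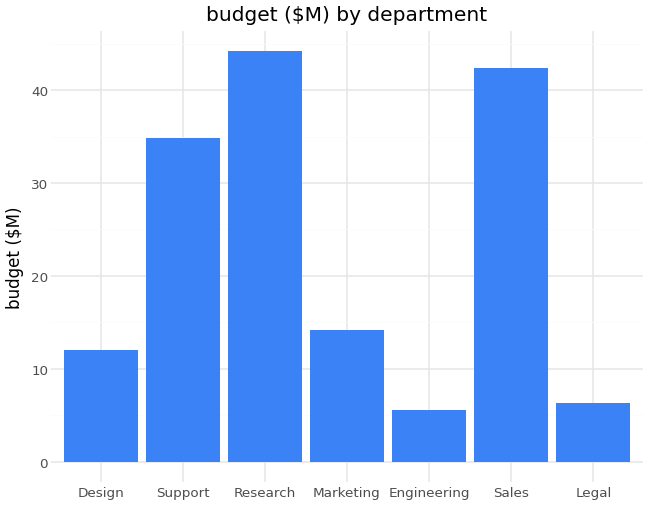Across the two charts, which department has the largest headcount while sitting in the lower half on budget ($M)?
Chart 2 median budget ($M) ≈ 15; below-median departments: Design, Engineering, Legal. Among those, Engineering has the highest headcount (≈ 225).

Engineering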